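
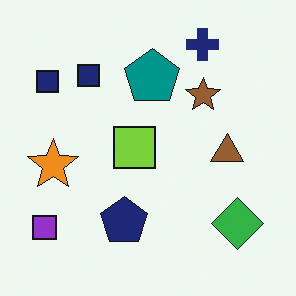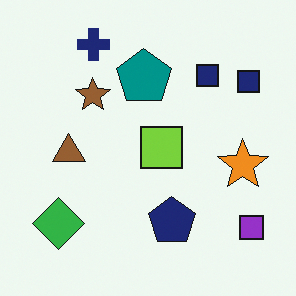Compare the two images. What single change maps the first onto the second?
The image was flipped horizontally (left ↔ right).

The purple square is in the bottom-left of the first image and the bottom-right of the second — shapes on opposite sides of the vertical midline have swapped in a mirror flip.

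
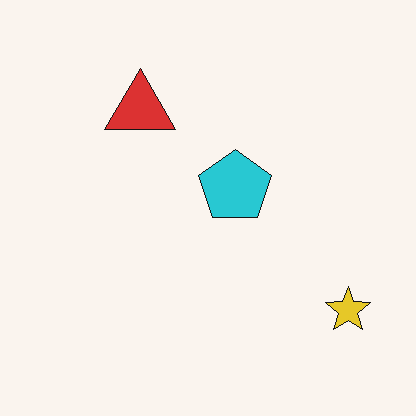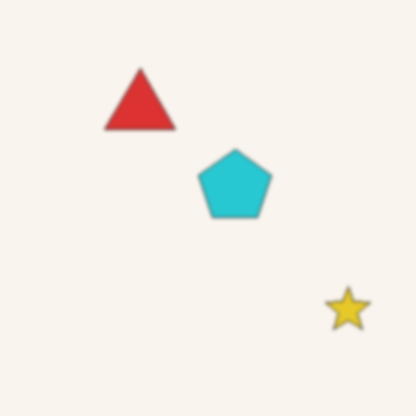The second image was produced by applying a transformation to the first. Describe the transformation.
Lightly blurred.

Shape edges and outlines are uniformly softened across the whole image.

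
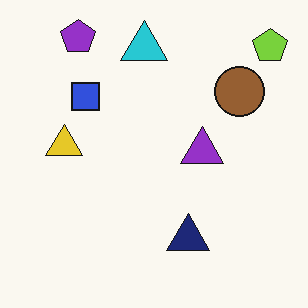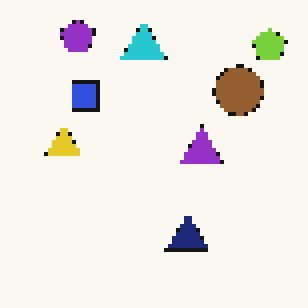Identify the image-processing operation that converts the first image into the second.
The image was lightly pixelated (a mild mosaic effect).

Shapes are reduced to large square blocks; fine edges and outlines are lost — a downscale-then-upscale (mosaic) effect.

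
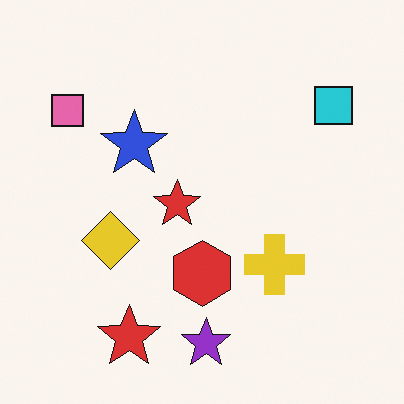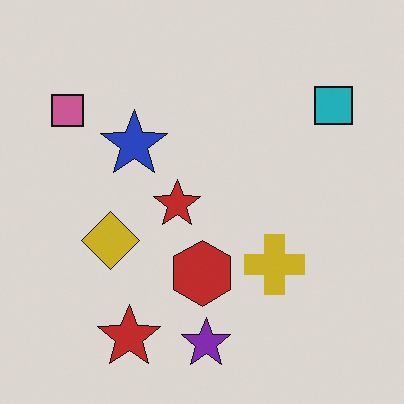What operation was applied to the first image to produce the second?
The transformation is: darkened a little.

Every pixel — background and shapes alike — is uniformly darkened.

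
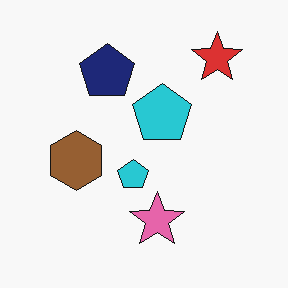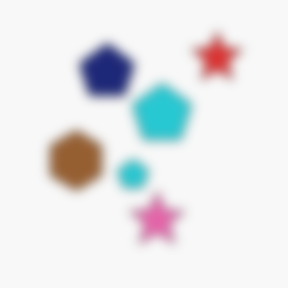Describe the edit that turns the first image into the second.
It was heavily blurred.

Shape edges and outlines are uniformly softened across the whole image.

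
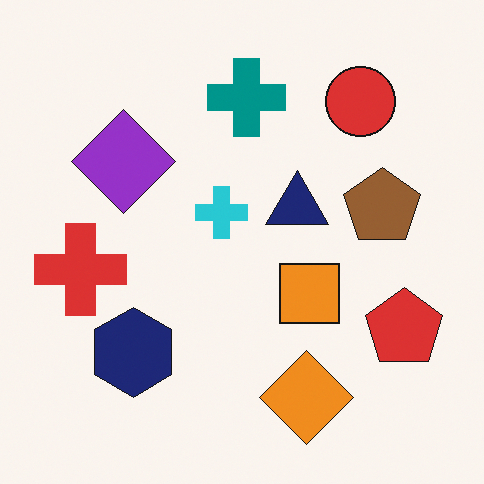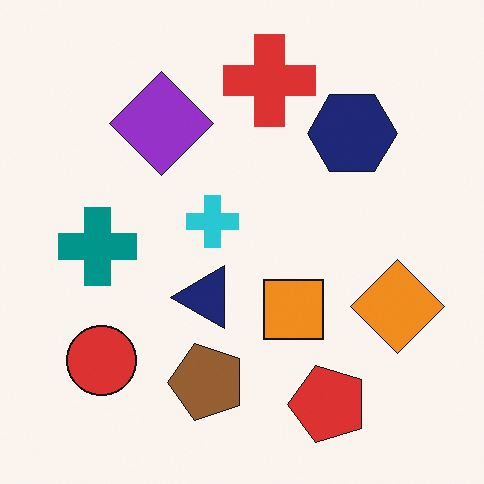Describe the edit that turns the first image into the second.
The image was transposed (reflected across the top-left ↔ bottom-right diagonal).

Shapes have swapped their row and column positions — what was in the top-right is now in the bottom-left — a diagonal reflection.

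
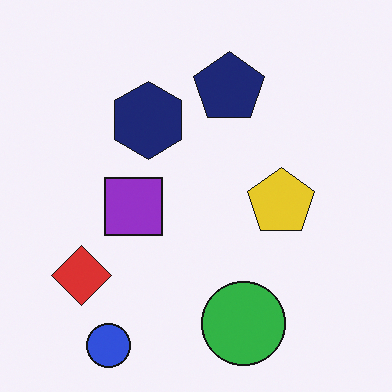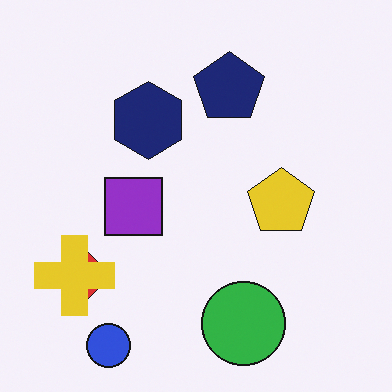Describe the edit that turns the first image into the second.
The transformation is: overlaid with an additional yellow cross.

A yellow cross appears in the second image that is absent from the first.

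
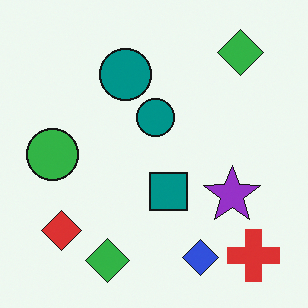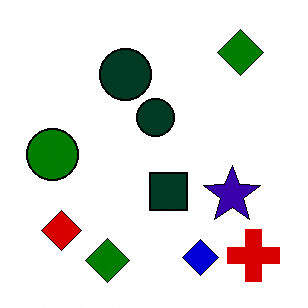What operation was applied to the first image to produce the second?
The image was given much higher contrast.

Tones are pushed away from mid-grey across the whole image — a global contrast change.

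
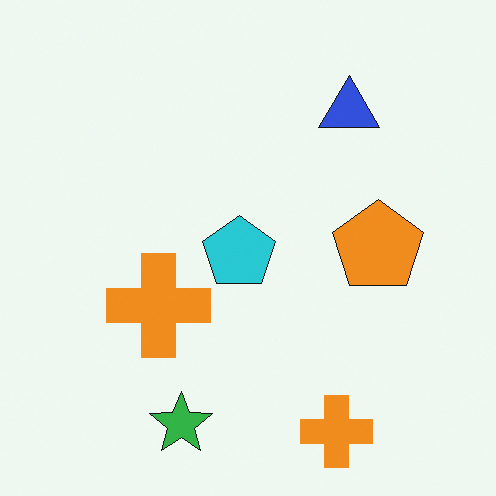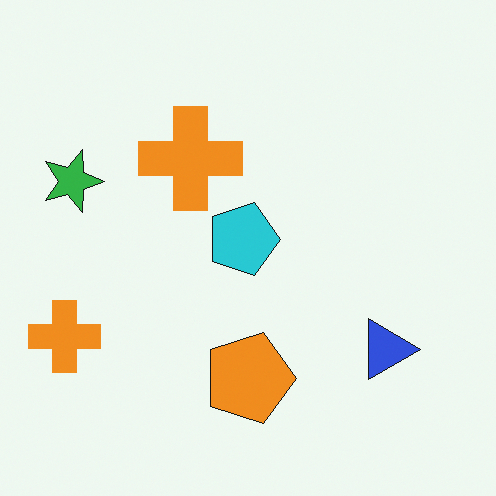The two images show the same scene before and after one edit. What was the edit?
It was rotated 90° clockwise.

The green star sits in the bottom of the first image and the left of the second — consistent with a whole-image 90° clockwise rotation.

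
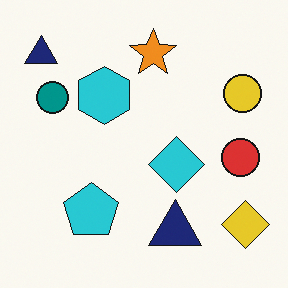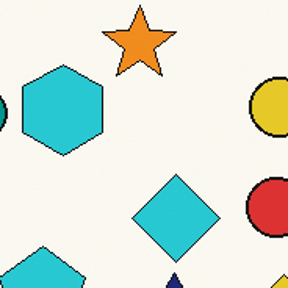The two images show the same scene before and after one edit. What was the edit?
This is the original image cropped to a modestly smaller region and rescaled.

The visible shapes are larger and the field of view is narrower; shapes near the original edges may be partly or wholly outside the frame — a crop-and-rescale.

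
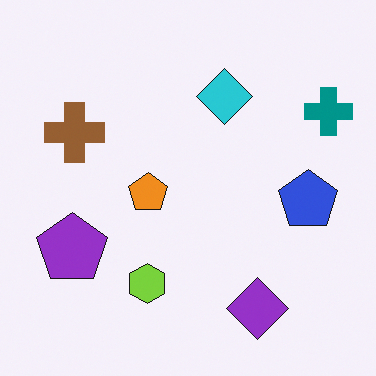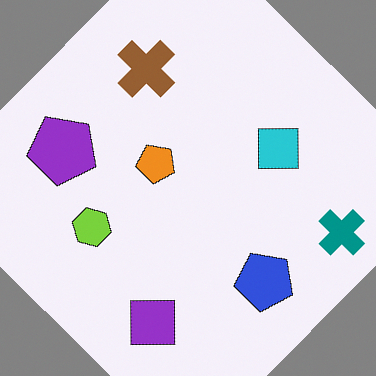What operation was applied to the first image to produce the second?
Rotated clockwise by a large amount — several tens of degrees.

Every shape is tilted by the same angle and the image corners show triangular fill wedges — a whole-image rotation by a non-right angle.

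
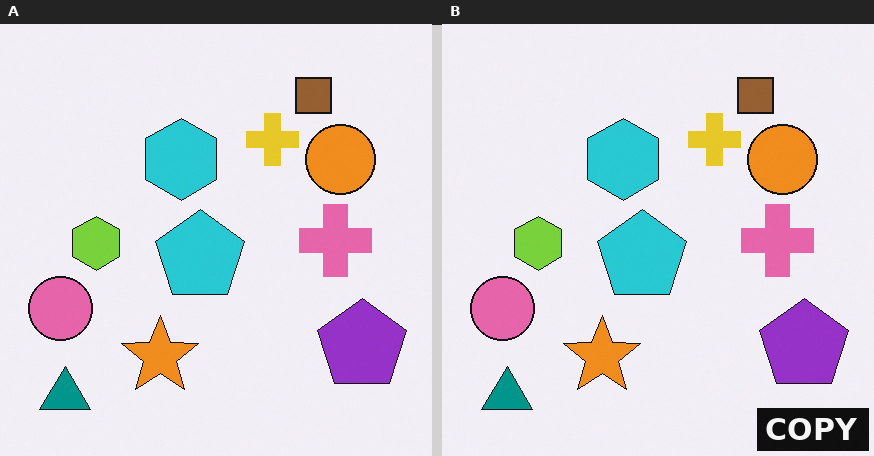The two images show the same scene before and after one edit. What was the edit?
The transformation is: watermarked with the text "COPY" in the lower-right corner.

A dark label reading "COPY" appears in the lower-right corner.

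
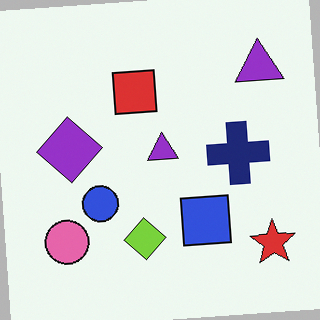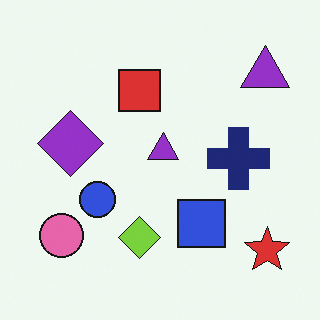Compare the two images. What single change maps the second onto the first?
The transformation is: rotated counter-clockwise by a slight angle.

Every shape is tilted by the same angle and the image corners show triangular fill wedges — a whole-image rotation by a non-right angle.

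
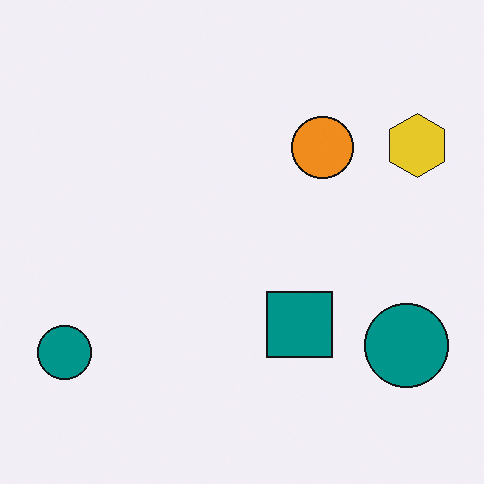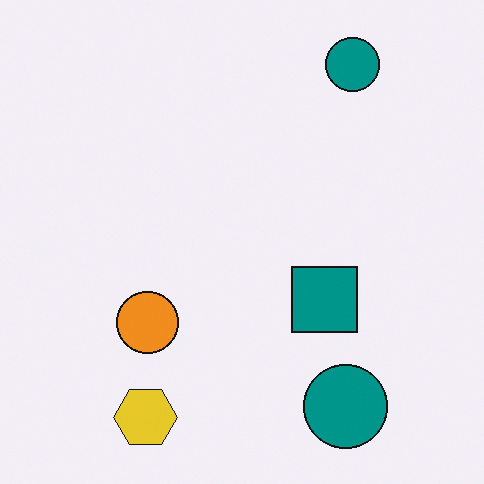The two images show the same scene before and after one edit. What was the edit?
The second image is the first transposed (reflected across the top-left ↔ bottom-right diagonal).

Shapes have swapped their row and column positions — what was in the top-right is now in the bottom-left — a diagonal reflection.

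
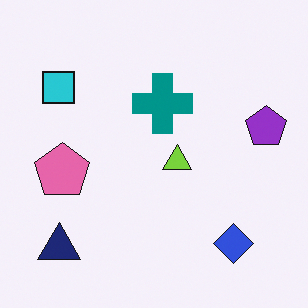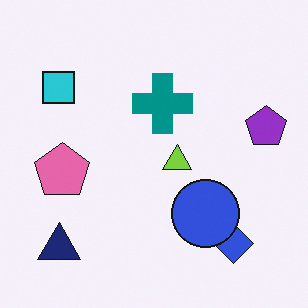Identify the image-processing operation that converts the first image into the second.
This is the original image overlaid with an additional blue circle.

A blue circle appears in the second image that is absent from the first.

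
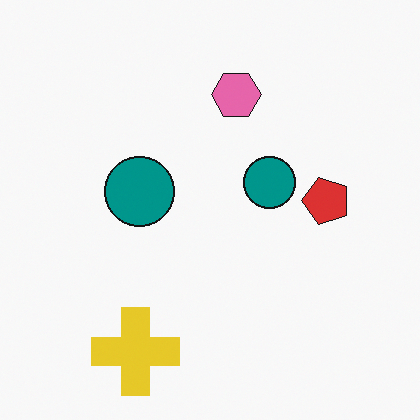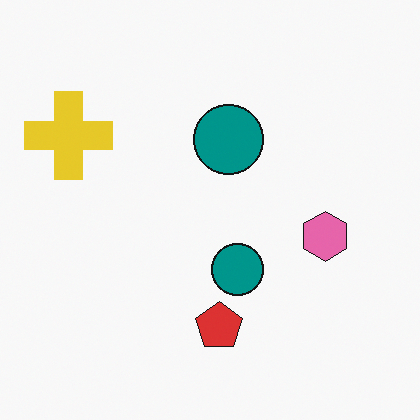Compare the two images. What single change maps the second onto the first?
The transformation is: rotated 90° counter-clockwise.

The yellow cross sits in the top-left of the second image and the bottom-left of the first — consistent with a whole-image 90° counter-clockwise rotation.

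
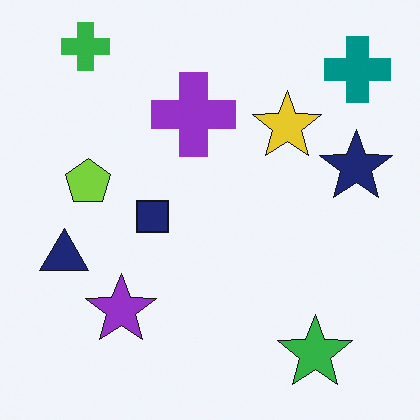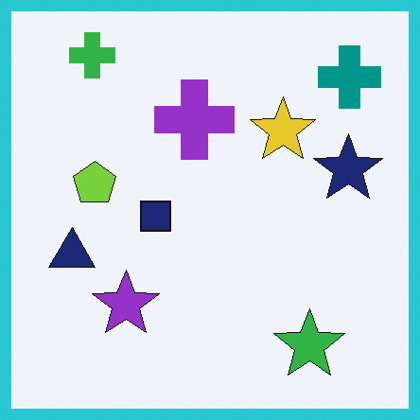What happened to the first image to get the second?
The transformation is: framed with a cyan border.

A solid cyan frame runs around the edge of the second image, with the content slightly shrunk inside it.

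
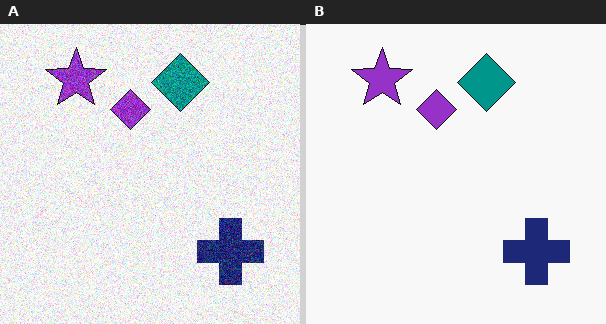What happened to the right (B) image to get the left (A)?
The left (A) image is the right (B) degraded with a thick layer of grain.

Random speckle covers the whole image, including the flat background.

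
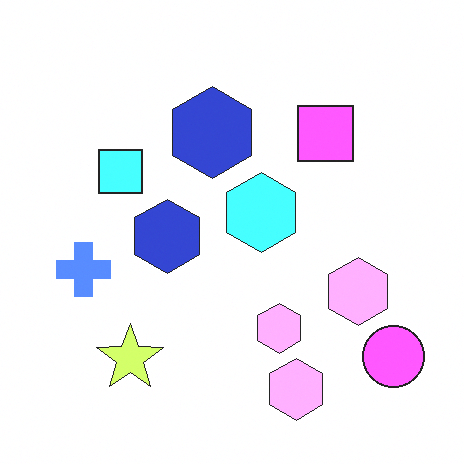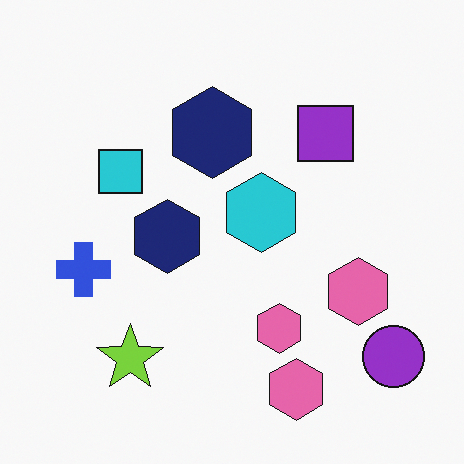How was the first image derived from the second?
It was substantially brightened.

Every pixel — background and shapes alike — is uniformly brightened.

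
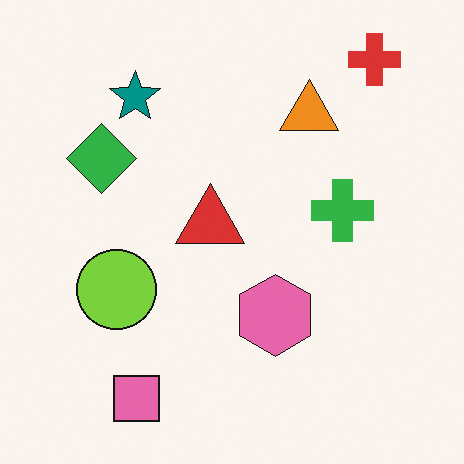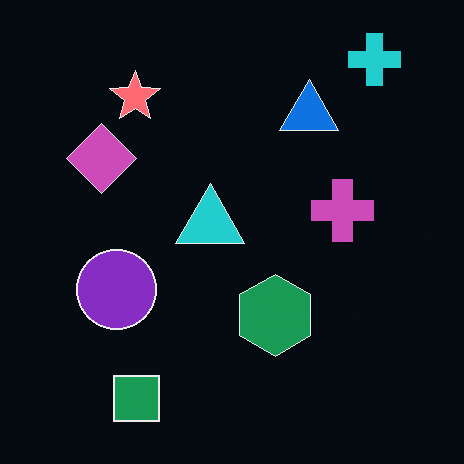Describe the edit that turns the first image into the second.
The second image is the first color-inverted (negative).

The light background has become dark and every shape's color is its complement — a photographic negative.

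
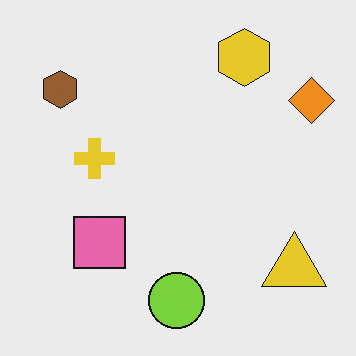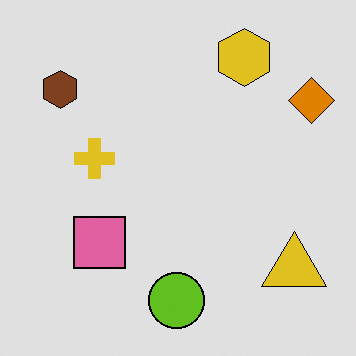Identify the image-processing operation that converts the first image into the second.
Moderately posterized.

Each flat color has snapped to a coarser quantized level — most visibly, the near-white background has dropped to a flat grey.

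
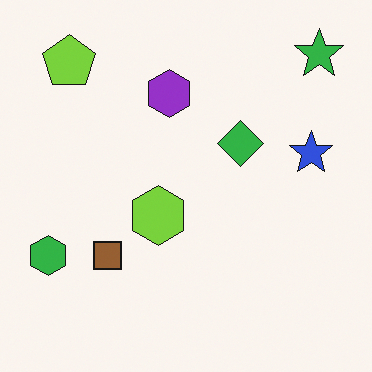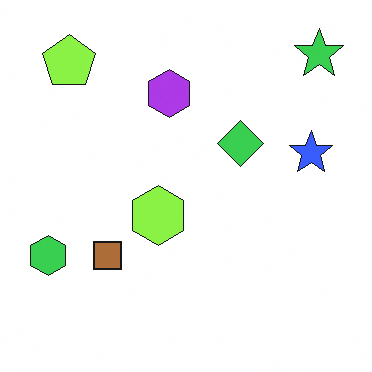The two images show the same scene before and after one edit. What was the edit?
It was slightly brightened.

Every pixel — background and shapes alike — is uniformly brightened.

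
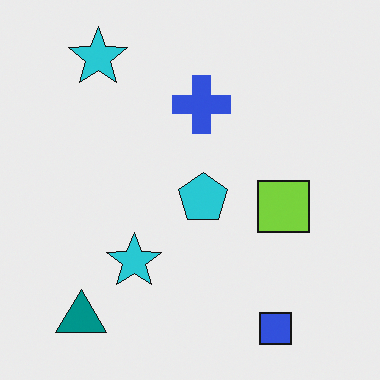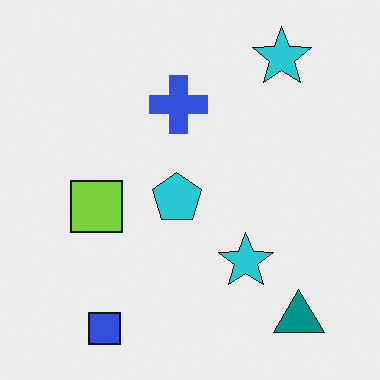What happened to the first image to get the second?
This is the original image flipped horizontally (left ↔ right).

The teal triangle is in the bottom-left of the first image and the bottom-right of the second — shapes on opposite sides of the vertical midline have swapped in a mirror flip.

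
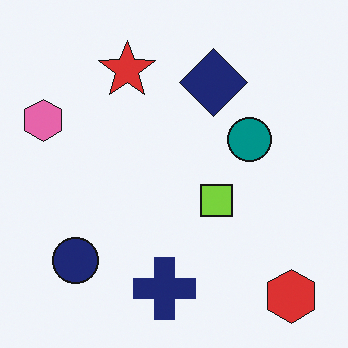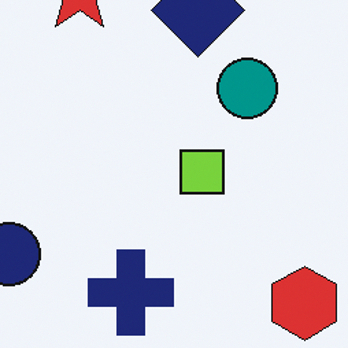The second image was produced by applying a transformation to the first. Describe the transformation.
This is the original image cropped to a modestly smaller region and rescaled.

The visible shapes are larger and the field of view is narrower; shapes near the original edges may be partly or wholly outside the frame — a crop-and-rescale.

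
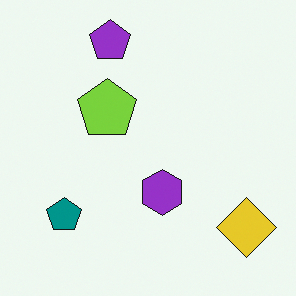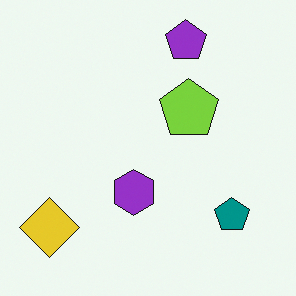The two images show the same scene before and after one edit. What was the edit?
The image was flipped horizontally (left ↔ right).

The yellow diamond is in the bottom-right of the first image and the bottom-left of the second — shapes on opposite sides of the vertical midline have swapped in a mirror flip.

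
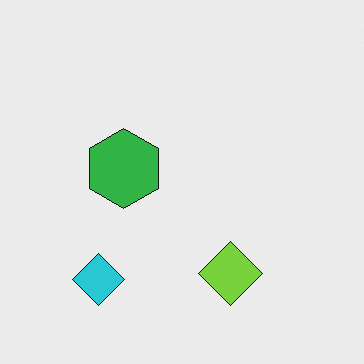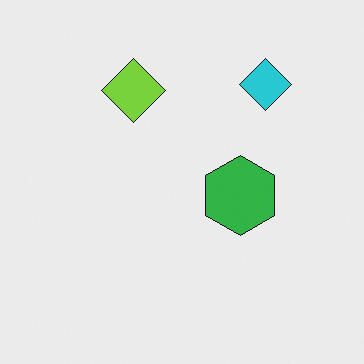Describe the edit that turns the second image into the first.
This is the original image rotated 180°.

The cyan diamond sits in the top-right of the second image and the bottom-left of the first — consistent with a whole-image 180° rotation.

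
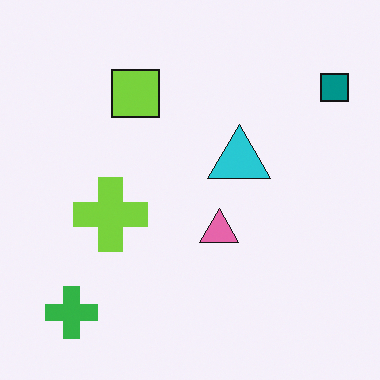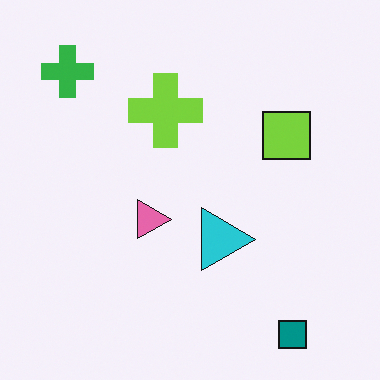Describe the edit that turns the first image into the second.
This is the original image rotated 90° clockwise.

The teal square sits in the top-right of the first image and the bottom-right of the second — consistent with a whole-image 90° clockwise rotation.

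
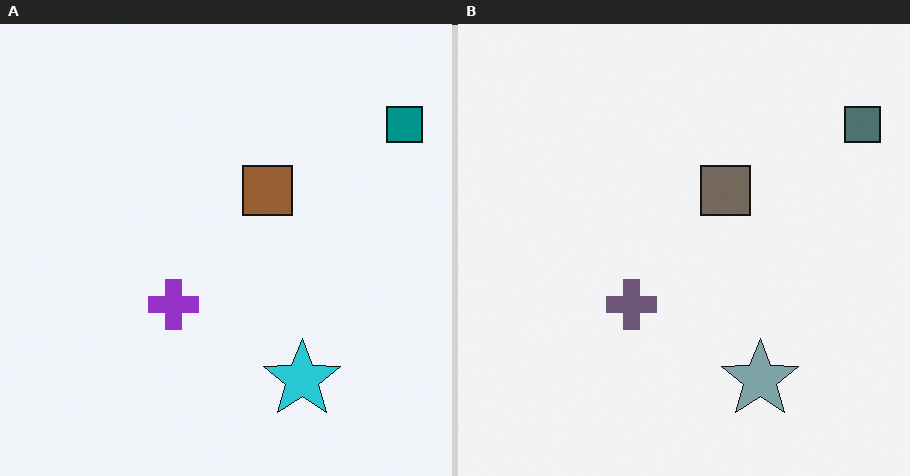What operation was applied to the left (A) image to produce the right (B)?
The right (B) image is the left (A) heavily desaturated.

All colors are more muted and greyish — a global saturation change.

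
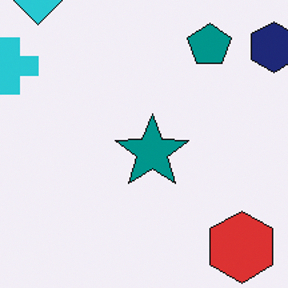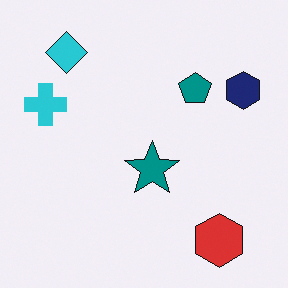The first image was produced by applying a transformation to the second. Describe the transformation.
This is the original image cropped to a modestly smaller region and rescaled.

The visible shapes are larger and the field of view is narrower; shapes near the original edges may be partly or wholly outside the frame — a crop-and-rescale.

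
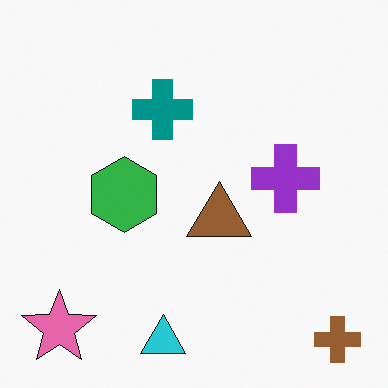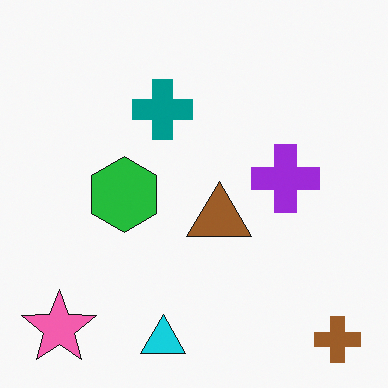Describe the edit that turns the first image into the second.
The second image is the first slightly oversaturated.

All colors are more vivid — a global saturation change.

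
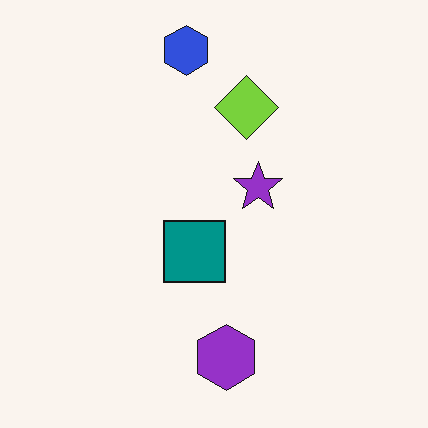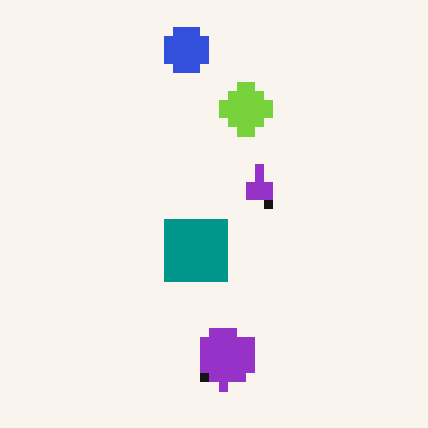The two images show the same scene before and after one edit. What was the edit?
This is the original image coarsely pixelated.

Shapes are reduced to large square blocks; fine edges and outlines are lost — a downscale-then-upscale (mosaic) effect.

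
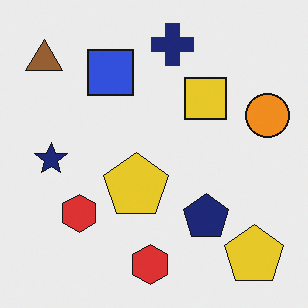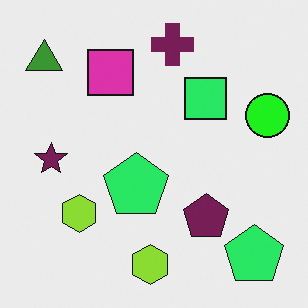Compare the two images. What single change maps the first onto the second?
The second image is the first hue-shifted through roughly a third of the color wheel.

Every shape's color has rotated by the same amount around the hue wheel — a uniform hue shift.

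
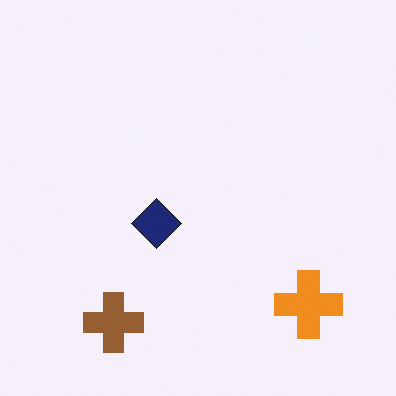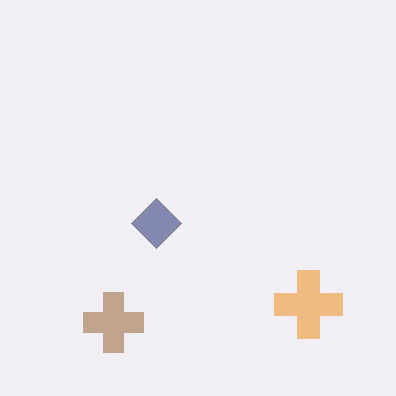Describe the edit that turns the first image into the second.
Given much lower contrast.

Tones are pushed toward mid-grey across the whole image — a global contrast change.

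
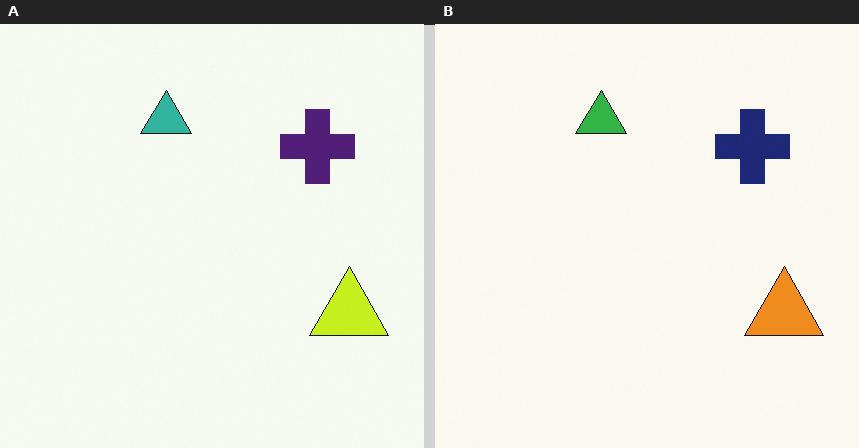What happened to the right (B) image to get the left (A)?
The left (A) image is the right (B) hue-shifted slightly.

Every shape's color has rotated by the same amount around the hue wheel — a uniform hue shift.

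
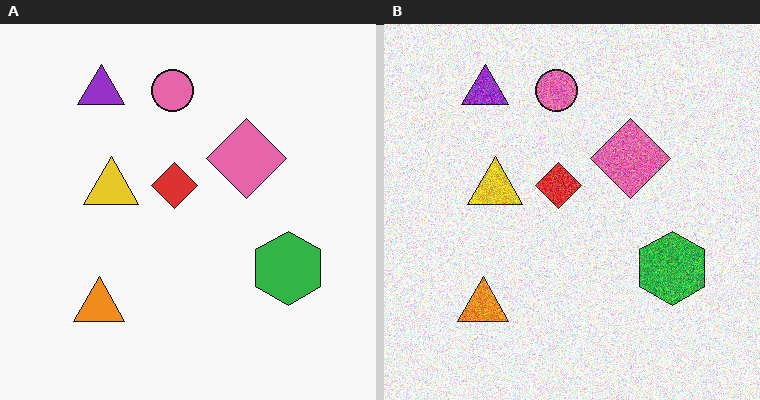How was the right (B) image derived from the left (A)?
It was degraded with heavy additive noise.

Random speckle covers the whole image, including the flat background.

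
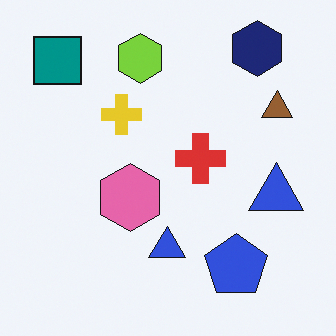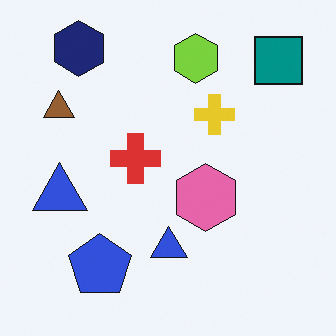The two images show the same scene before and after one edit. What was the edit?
The transformation is: flipped horizontally (left ↔ right).

The teal square is in the top-left of the first image and the top-right of the second — shapes on opposite sides of the vertical midline have swapped in a mirror flip.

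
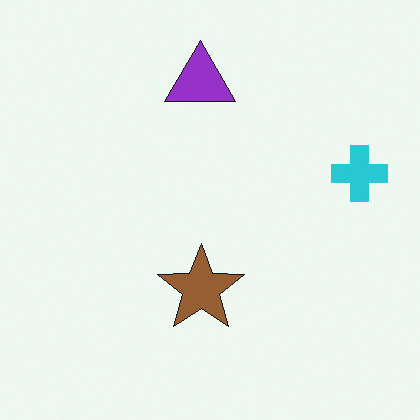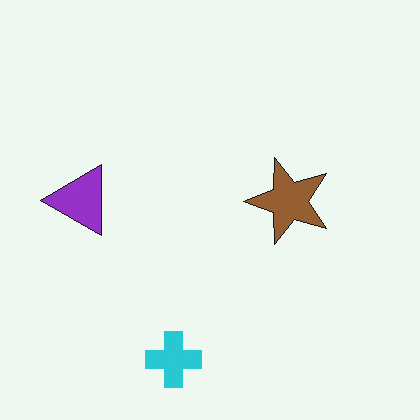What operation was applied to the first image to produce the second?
The image was transposed (reflected across the top-left ↔ bottom-right diagonal).

Shapes have swapped their row and column positions — what was in the top-right is now in the bottom-left — a diagonal reflection.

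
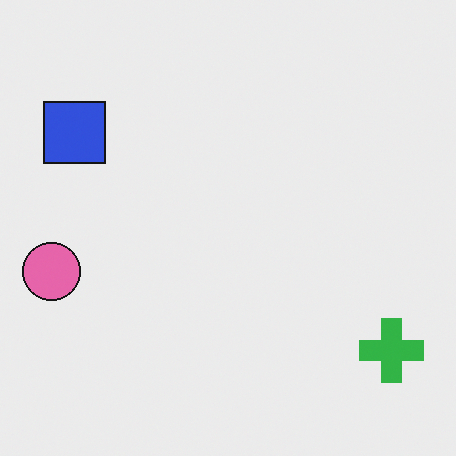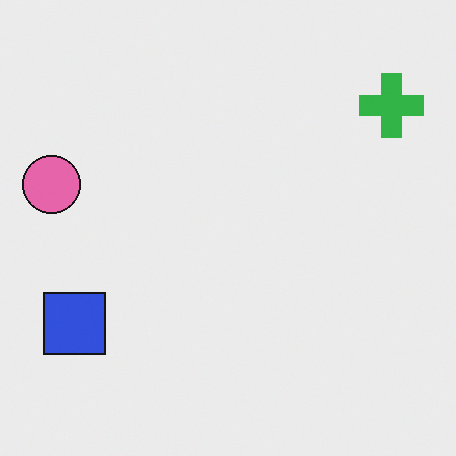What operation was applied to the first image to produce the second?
It was flipped vertically (top ↔ bottom).

The green cross is in the bottom-right of the first image and the top-right of the second — shapes on opposite sides of the horizontal midline have swapped in a mirror flip.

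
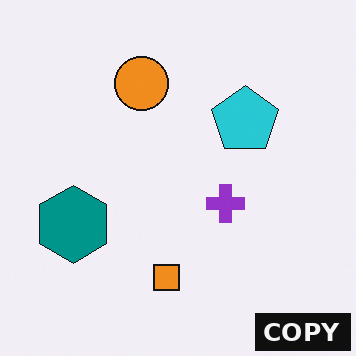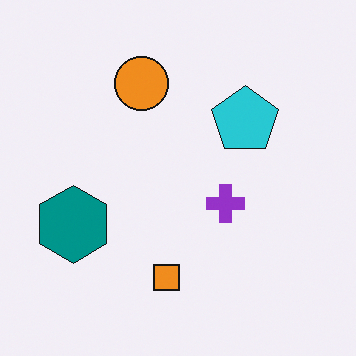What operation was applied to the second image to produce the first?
The transformation is: watermarked with the text "COPY" in the lower-right corner.

A dark label reading "COPY" appears in the lower-right corner.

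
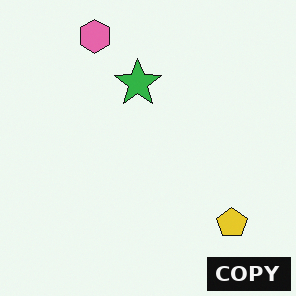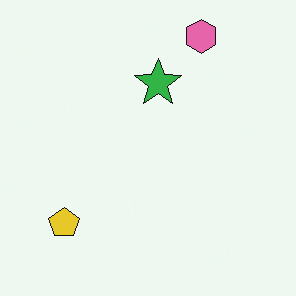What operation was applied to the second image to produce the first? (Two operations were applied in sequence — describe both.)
The first image is the second flipped horizontally (left ↔ right), then watermarked with the text "COPY" in the lower-right corner.

The yellow pentagon is in the bottom-left of the second image and the bottom-right of the first — shapes on opposite sides of the vertical midline have swapped in a mirror flip. A dark label reading "COPY" appears in the lower-right corner.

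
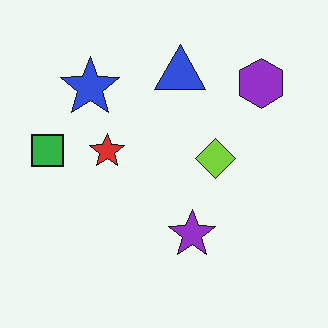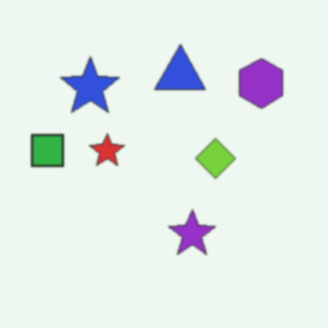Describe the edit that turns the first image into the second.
It was given a subtle gaussian blur.

Shape edges and outlines are uniformly softened across the whole image.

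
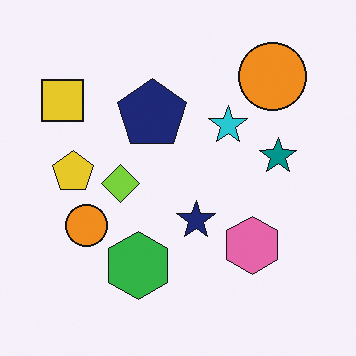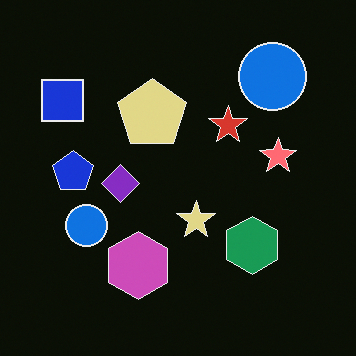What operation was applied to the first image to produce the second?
The transformation is: color-inverted (negative).

The light background has become dark and every shape's color is its complement — a photographic negative.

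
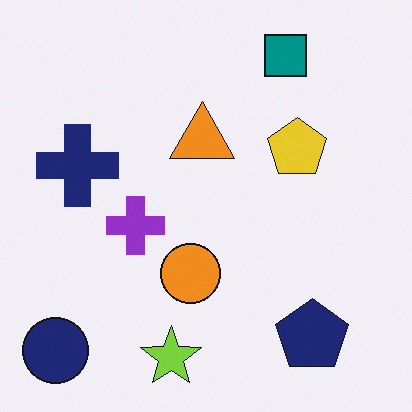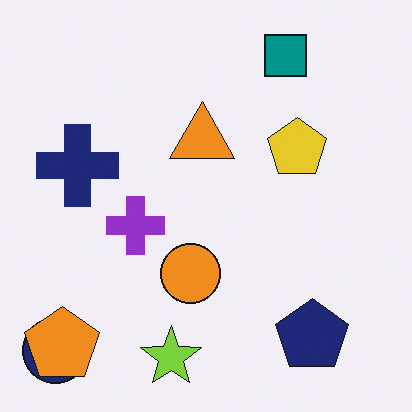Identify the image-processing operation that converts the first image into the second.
The second image is the first overlaid with an additional orange pentagon.

An orange pentagon appears in the second image that is absent from the first.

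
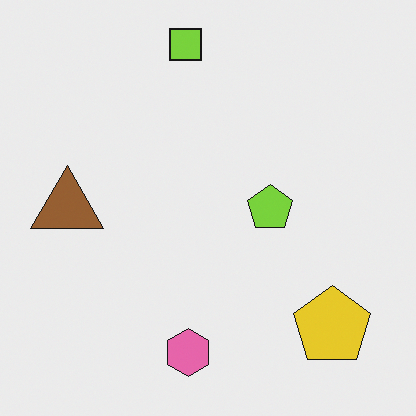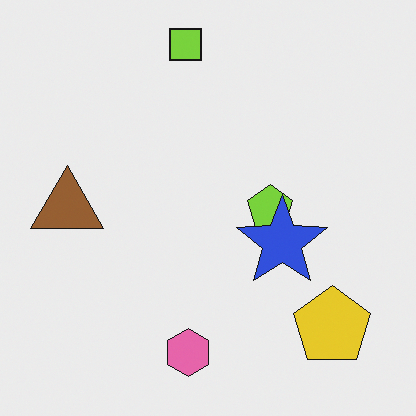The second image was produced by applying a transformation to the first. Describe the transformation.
It was overlaid with an additional blue star.

A blue star appears in the second image that is absent from the first.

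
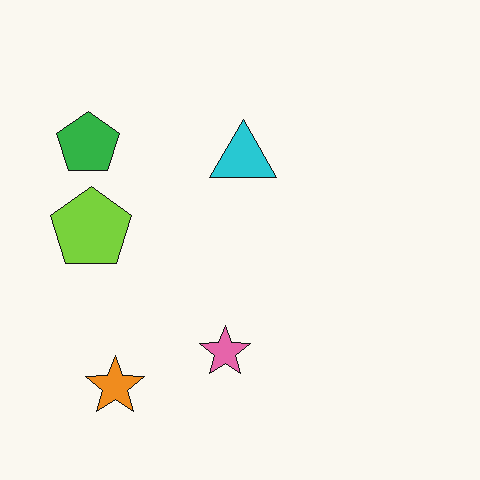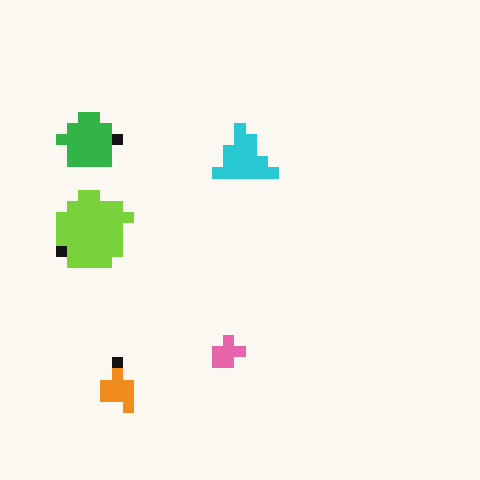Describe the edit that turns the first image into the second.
It was coarsely pixelated.

Shapes are reduced to large square blocks; fine edges and outlines are lost — a downscale-then-upscale (mosaic) effect.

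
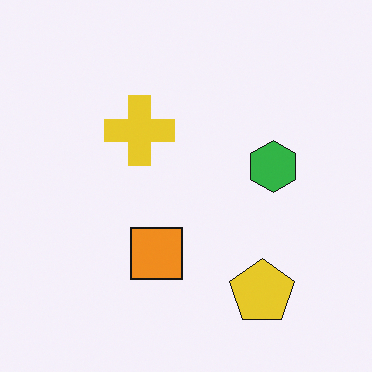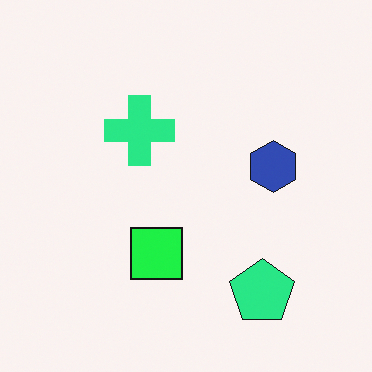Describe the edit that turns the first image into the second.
The transformation is: hue-shifted through roughly a third of the color wheel.

Every shape's color has rotated by the same amount around the hue wheel — a uniform hue shift.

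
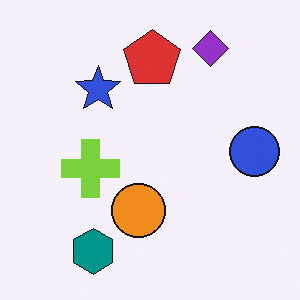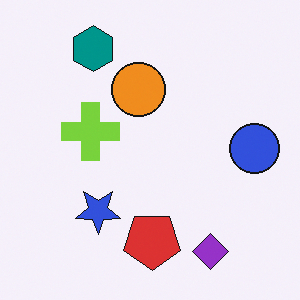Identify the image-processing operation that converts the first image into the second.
The transformation is: flipped vertically (top ↔ bottom).

The purple diamond is in the top-right of the first image and the bottom-right of the second — shapes on opposite sides of the horizontal midline have swapped in a mirror flip.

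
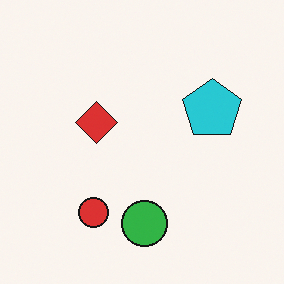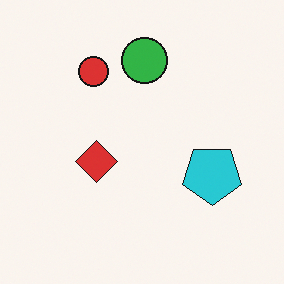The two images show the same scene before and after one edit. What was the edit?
This is the original image flipped vertically (top ↔ bottom).

The green circle is in the bottom of the first image and the top of the second — shapes on opposite sides of the horizontal midline have swapped in a mirror flip.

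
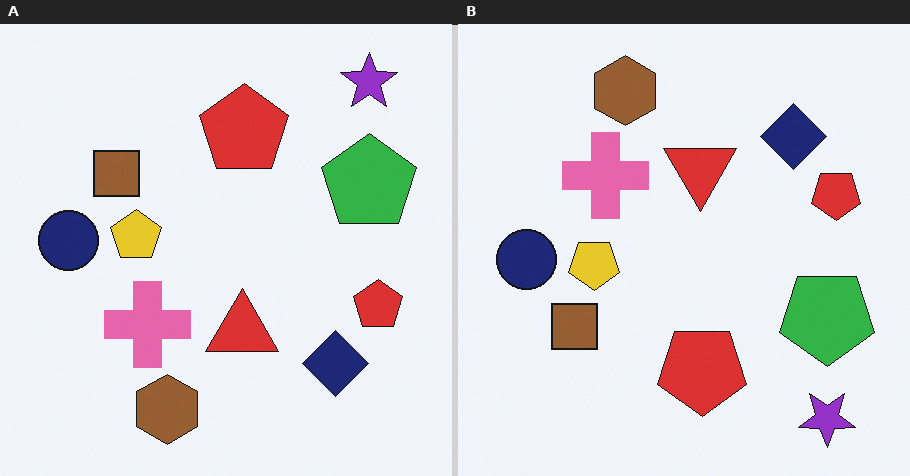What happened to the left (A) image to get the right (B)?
This is the original image flipped vertically (top ↔ bottom).

The purple star is in the top-right of the left (A) image and the bottom-right of the right (B) — shapes on opposite sides of the horizontal midline have swapped in a mirror flip.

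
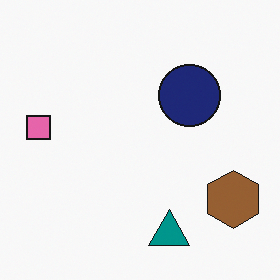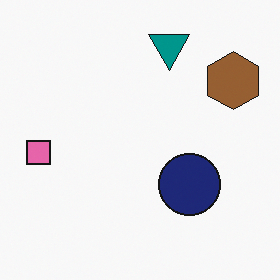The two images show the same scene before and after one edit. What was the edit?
The transformation is: flipped vertically (top ↔ bottom).

The teal triangle is in the bottom of the first image and the top of the second — shapes on opposite sides of the horizontal midline have swapped in a mirror flip.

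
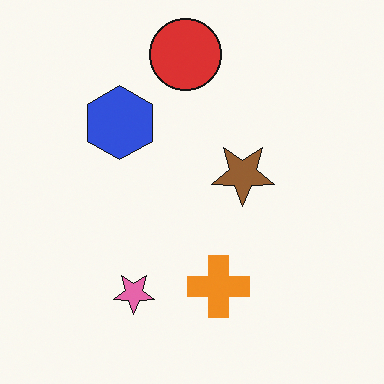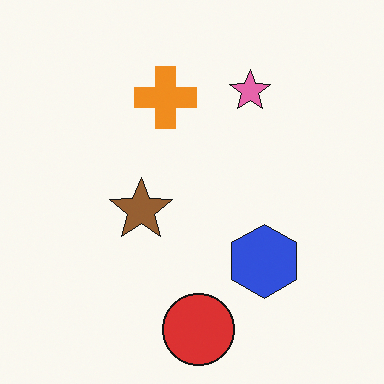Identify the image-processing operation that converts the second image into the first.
The image was rotated 180°.

The red circle sits in the bottom of the second image and the top of the first — consistent with a whole-image 180° rotation.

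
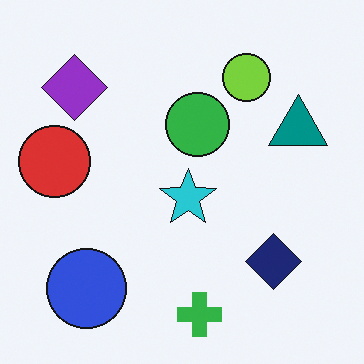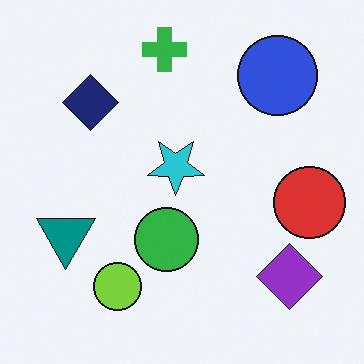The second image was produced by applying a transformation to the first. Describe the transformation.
The second image is the first rotated 180°.

The purple diamond sits in the top-left of the first image and the bottom-right of the second — consistent with a whole-image 180° rotation.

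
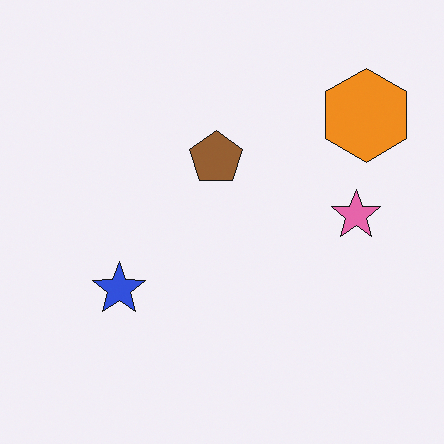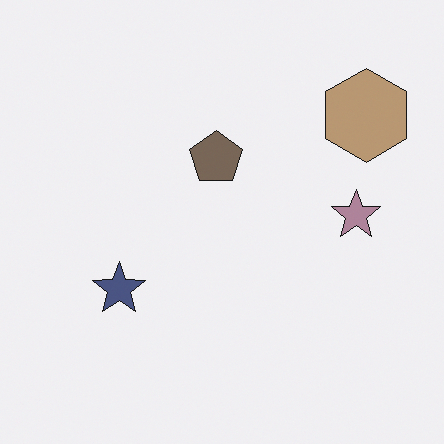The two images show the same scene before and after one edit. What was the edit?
This is the original image made much more muted (saturation change).

All colors are more muted and greyish — a global saturation change.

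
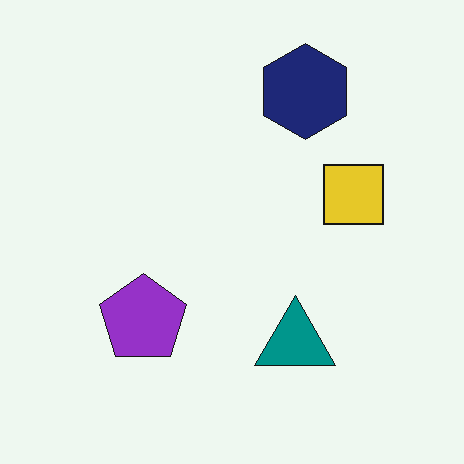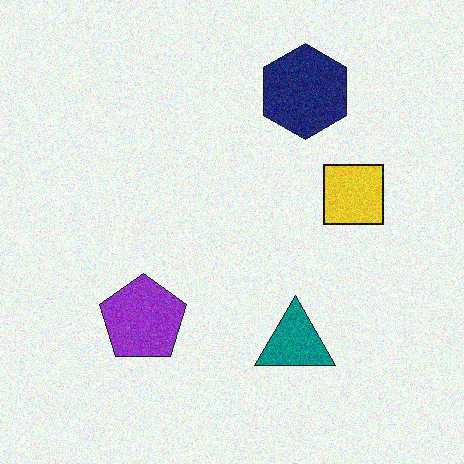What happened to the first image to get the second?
It was degraded with moderate additive noise.

Random speckle covers the whole image, including the flat background.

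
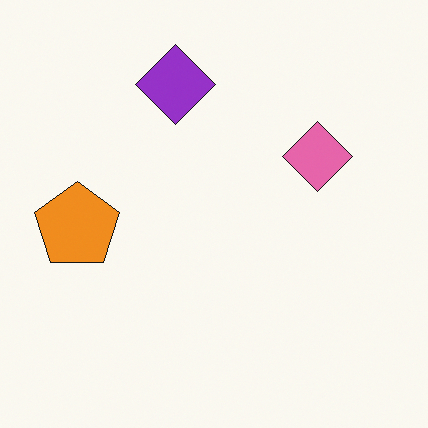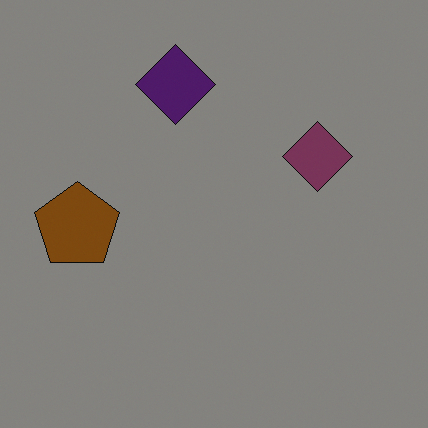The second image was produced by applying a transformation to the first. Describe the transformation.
The second image is the first darkened a lot.

Every pixel — background and shapes alike — is uniformly darkened.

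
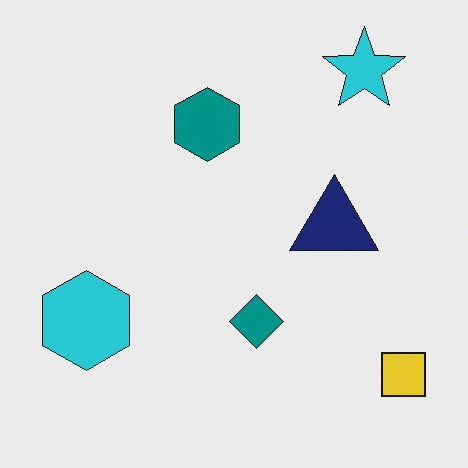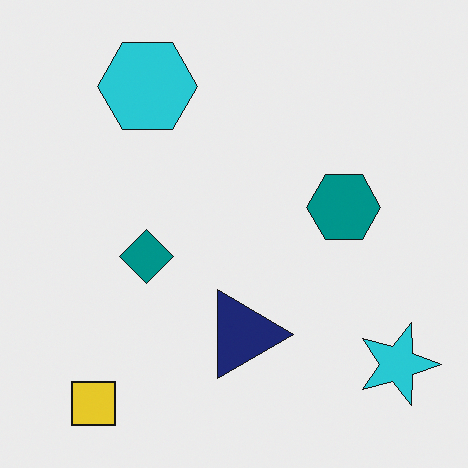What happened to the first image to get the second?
Rotated 90° clockwise.

The yellow square sits in the bottom-right of the first image and the bottom-left of the second — consistent with a whole-image 90° clockwise rotation.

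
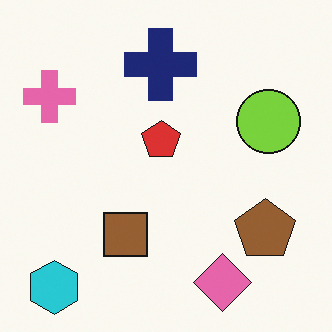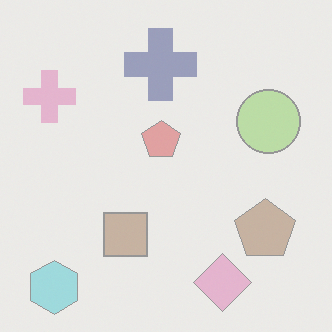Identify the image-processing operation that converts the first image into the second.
The image was given much lower contrast.

Tones are pushed toward mid-grey across the whole image — a global contrast change.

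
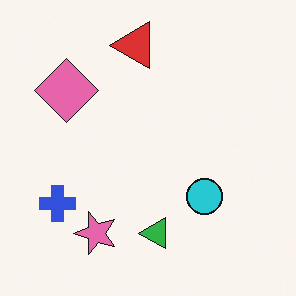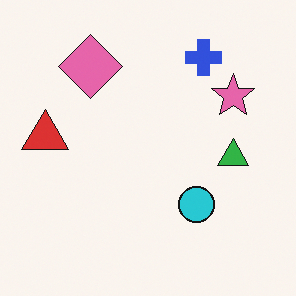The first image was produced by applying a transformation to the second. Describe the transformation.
It was transposed (reflected across the top-left ↔ bottom-right diagonal).

Shapes have swapped their row and column positions — what was in the top-right is now in the bottom-left — a diagonal reflection.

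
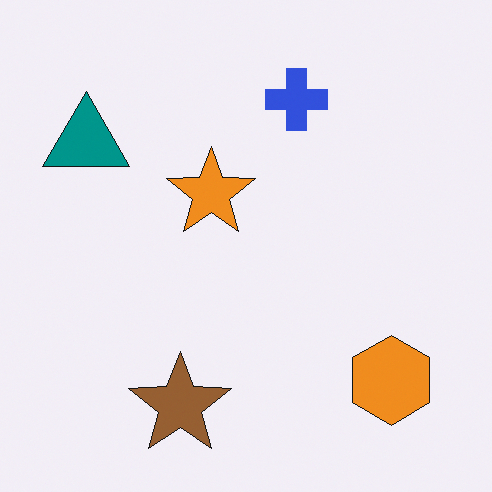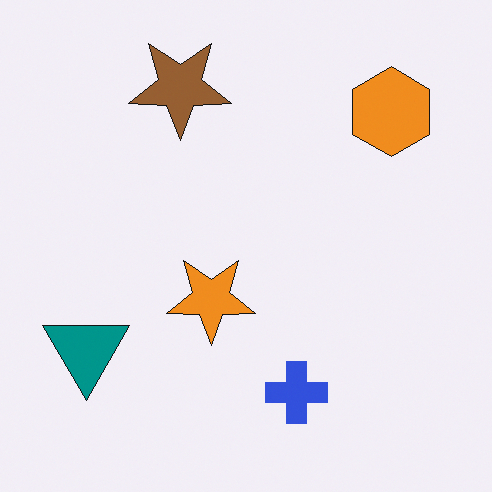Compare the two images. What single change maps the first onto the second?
This is the original image flipped vertically (top ↔ bottom).

The brown star is in the bottom of the first image and the top of the second — shapes on opposite sides of the horizontal midline have swapped in a mirror flip.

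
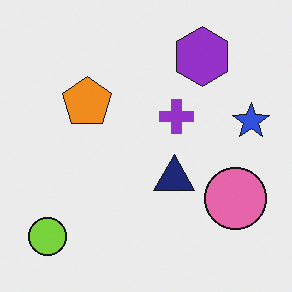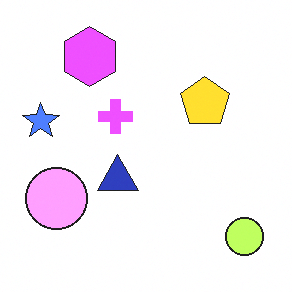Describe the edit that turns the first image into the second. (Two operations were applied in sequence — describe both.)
It was brightened a lot, then flipped horizontally (left ↔ right).

Every pixel — background and shapes alike — is uniformly brightened. The blue star is in the right of the first image and the left of the second — shapes on opposite sides of the vertical midline have swapped in a mirror flip.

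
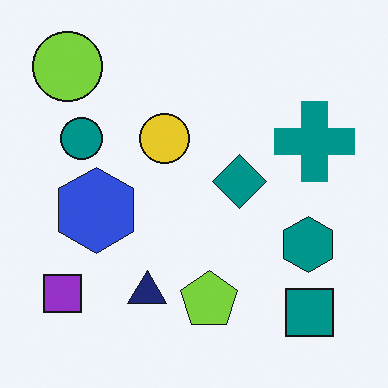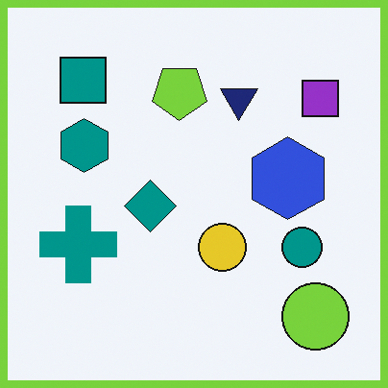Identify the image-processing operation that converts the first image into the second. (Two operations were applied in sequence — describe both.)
It was rotated 180°, then framed with a lime border.

The lime circle sits in the top-left of the first image and the bottom-right of the second — consistent with a whole-image 180° rotation. A solid lime frame runs around the edge of the second image, with the content slightly shrunk inside it.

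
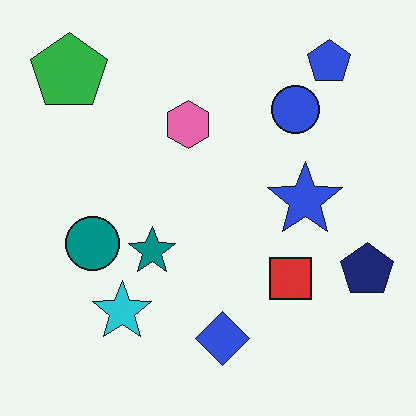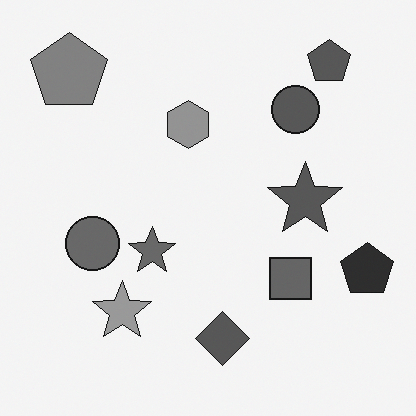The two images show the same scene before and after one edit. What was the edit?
The second image is the first converted to grayscale.

All color is removed — every shape is now a shade of grey.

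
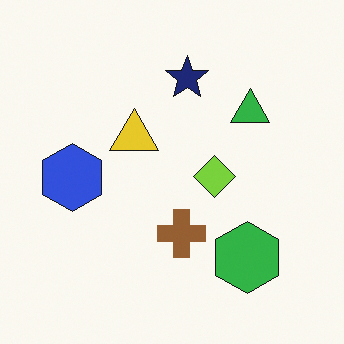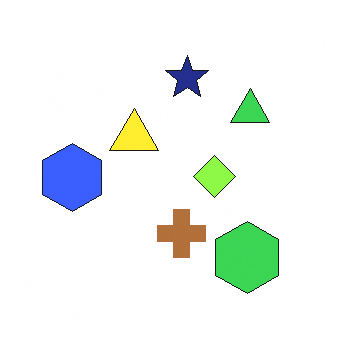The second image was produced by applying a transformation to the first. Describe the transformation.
The image was brightened a little.

Every pixel — background and shapes alike — is uniformly brightened.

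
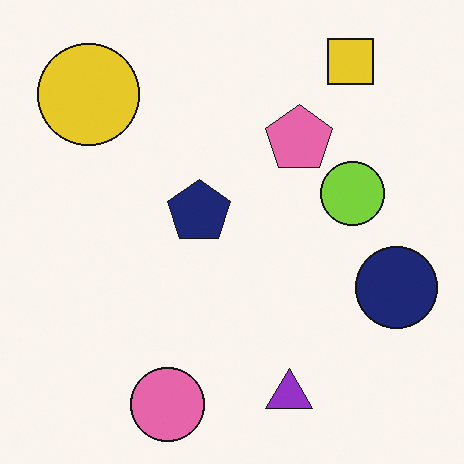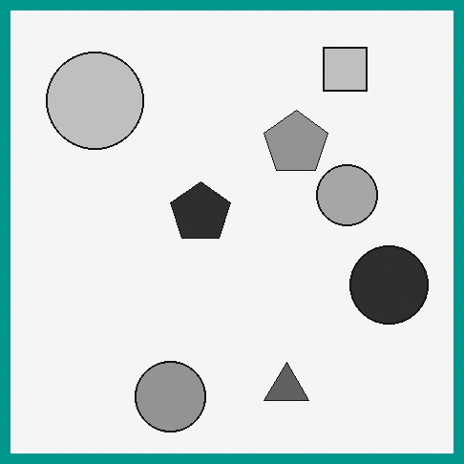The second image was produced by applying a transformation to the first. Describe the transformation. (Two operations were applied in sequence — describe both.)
It was converted to grayscale, then framed with a teal border.

All color is removed — every shape is now a shade of grey. A solid teal frame runs around the edge of the second image, with the content slightly shrunk inside it.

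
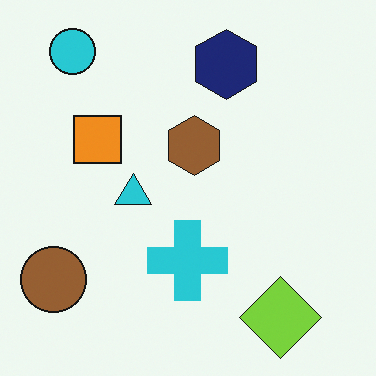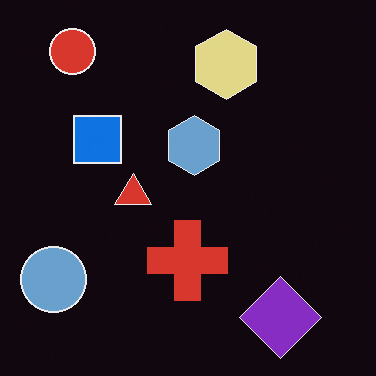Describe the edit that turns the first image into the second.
The second image is the first color-inverted (negative).

The light background has become dark and every shape's color is its complement — a photographic negative.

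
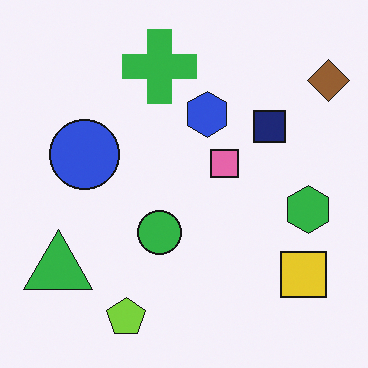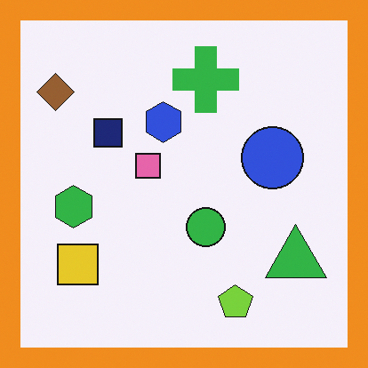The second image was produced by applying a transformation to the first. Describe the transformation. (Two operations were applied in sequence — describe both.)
The transformation is: flipped horizontally (left ↔ right), then framed with a orange border.

The brown diamond is in the top-right of the first image and the top-left of the second — shapes on opposite sides of the vertical midline have swapped in a mirror flip. A solid orange frame runs around the edge of the second image, with the content slightly shrunk inside it.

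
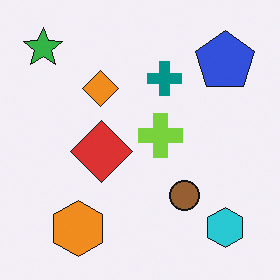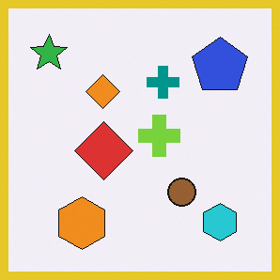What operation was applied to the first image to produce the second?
Framed with a yellow border.

A solid yellow frame runs around the edge of the second image, with the content slightly shrunk inside it.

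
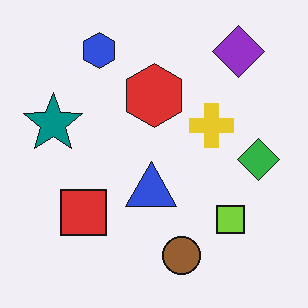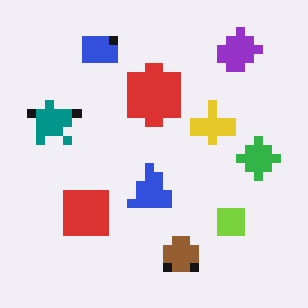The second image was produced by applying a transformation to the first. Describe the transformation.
Coarsely pixelated.

Shapes are reduced to large square blocks; fine edges and outlines are lost — a downscale-then-upscale (mosaic) effect.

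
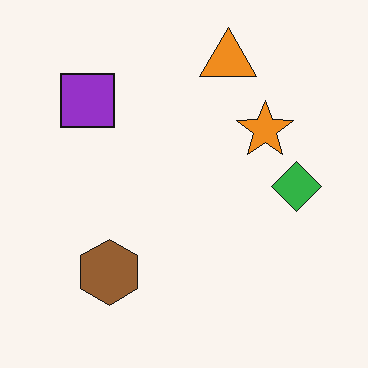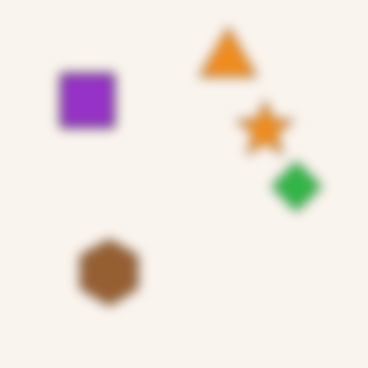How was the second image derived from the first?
The image was heavily blurred.

Shape edges and outlines are uniformly softened across the whole image.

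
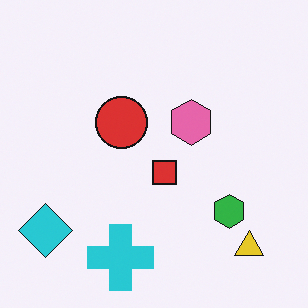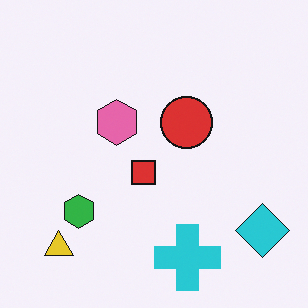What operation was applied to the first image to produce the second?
It was flipped horizontally (left ↔ right).

The cyan diamond is in the bottom-left of the first image and the bottom-right of the second — shapes on opposite sides of the vertical midline have swapped in a mirror flip.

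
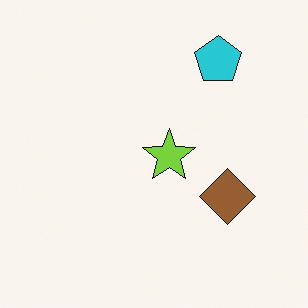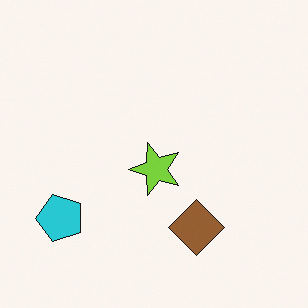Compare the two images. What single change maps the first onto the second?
The image was transposed (reflected across the top-left ↔ bottom-right diagonal).

Shapes have swapped their row and column positions — what was in the top-right is now in the bottom-left — a diagonal reflection.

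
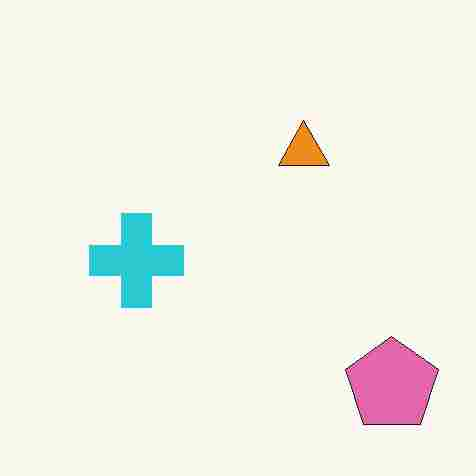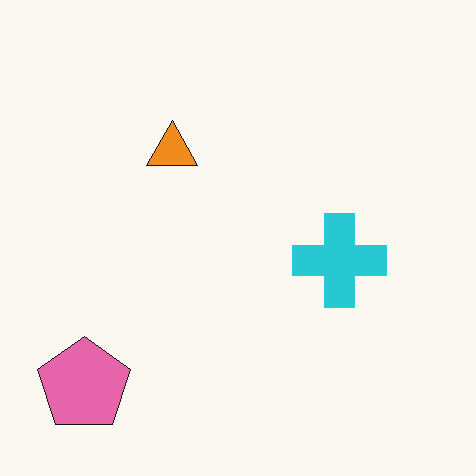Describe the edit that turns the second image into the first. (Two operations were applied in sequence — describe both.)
This is the original image flipped horizontally (left ↔ right), then degraded with heavy JPEG compression.

The pink pentagon is in the bottom-left of the second image and the bottom-right of the first — shapes on opposite sides of the vertical midline have swapped in a mirror flip. Blocky 8×8 compression artifacts appear around shape edges and the flat background shows ringing — characteristic JPEG degradation.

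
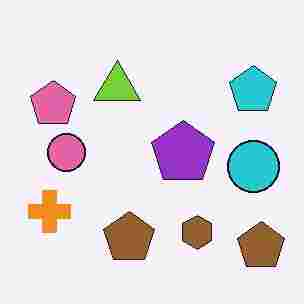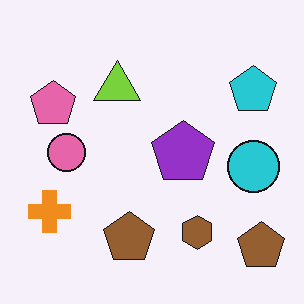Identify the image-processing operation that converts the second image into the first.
Heavily JPEG-compressed with obvious blocking artifacts.

Blocky 8×8 compression artifacts appear around shape edges and the flat background shows ringing — characteristic JPEG degradation.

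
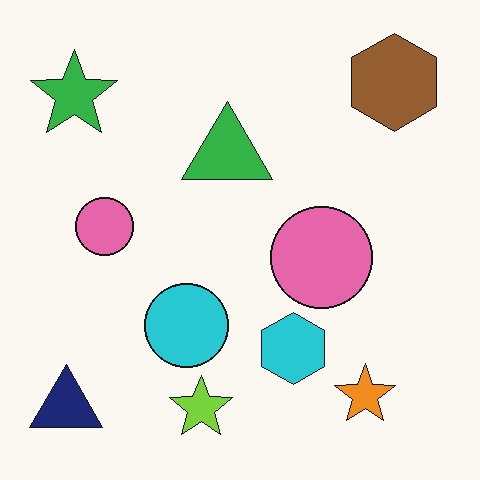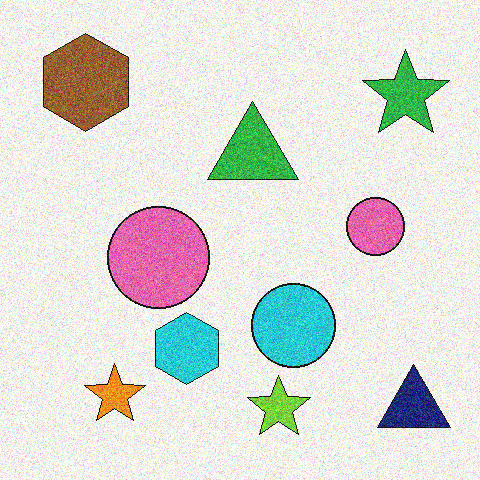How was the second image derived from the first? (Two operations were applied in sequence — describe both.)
The second image is the first flipped horizontally (left ↔ right), then degraded with visible gaussian noise.

The navy triangle is in the bottom-left of the first image and the bottom-right of the second — shapes on opposite sides of the vertical midline have swapped in a mirror flip. Random speckle covers the whole image, including the flat background.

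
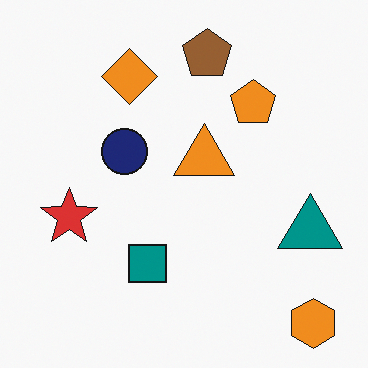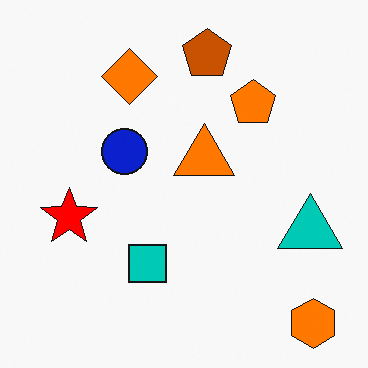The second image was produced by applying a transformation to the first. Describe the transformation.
The image was made much more vivid (saturation change).

All colors are more vivid — a global saturation change.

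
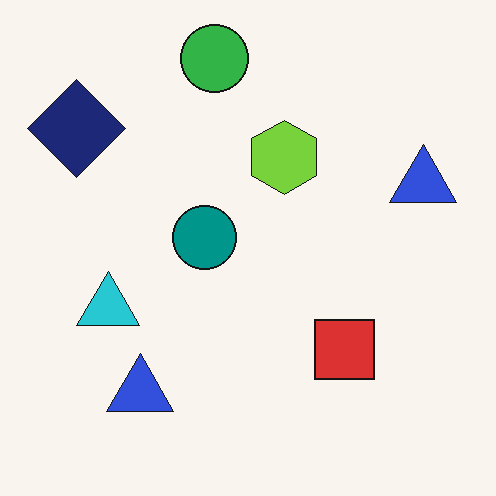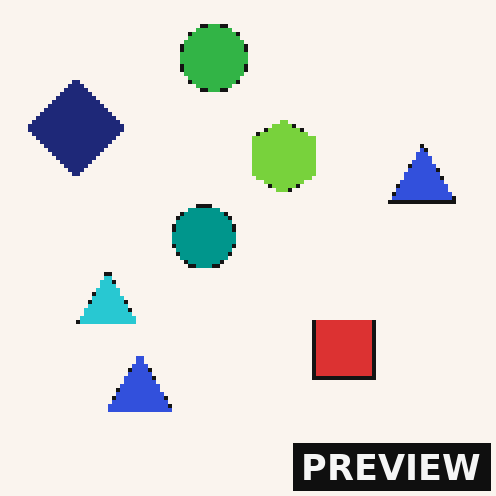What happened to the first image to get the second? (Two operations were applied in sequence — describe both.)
The image was lightly pixelated (a mild mosaic effect), then watermarked with the text "PREVIEW" in the lower-right corner.

Shapes are reduced to large square blocks; fine edges and outlines are lost — a downscale-then-upscale (mosaic) effect. A dark label reading "PREVIEW" appears in the lower-right corner.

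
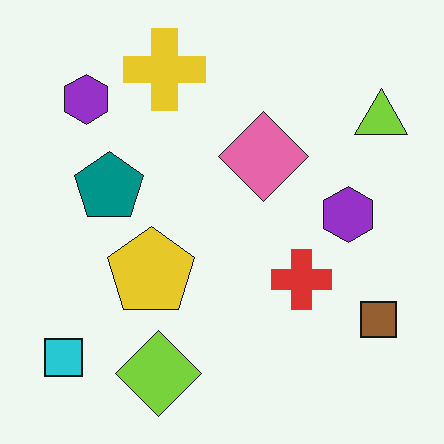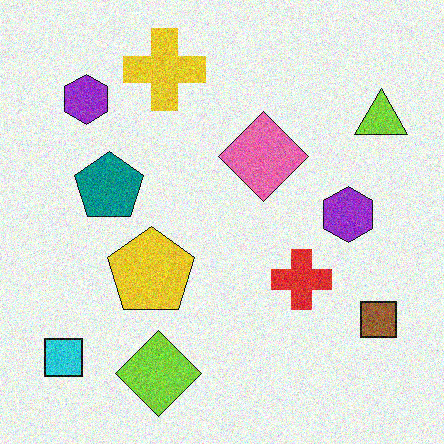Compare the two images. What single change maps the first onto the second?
The transformation is: degraded with moderate additive noise.

Random speckle covers the whole image, including the flat background.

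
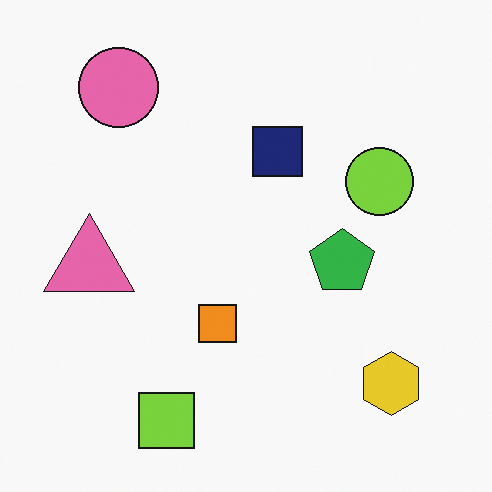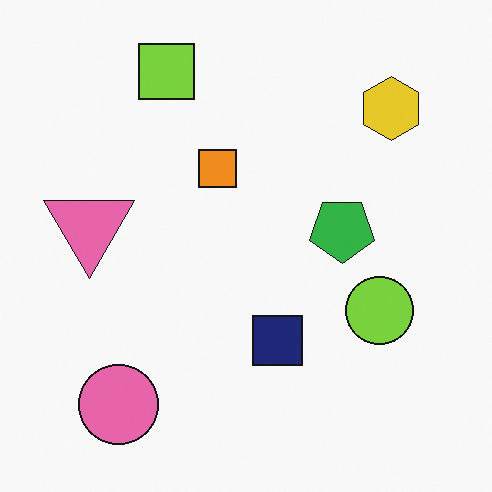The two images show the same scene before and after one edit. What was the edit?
Flipped vertically (top ↔ bottom).

The lime square is in the bottom of the first image and the top of the second — shapes on opposite sides of the horizontal midline have swapped in a mirror flip.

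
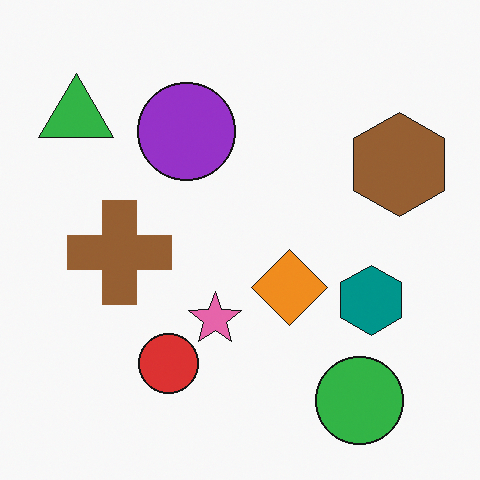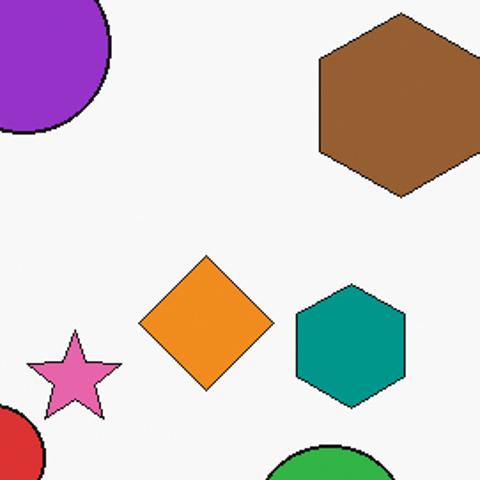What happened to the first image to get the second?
It was cropped to a noticeably smaller region and rescaled.

The visible shapes are larger and the field of view is narrower; shapes near the original edges may be partly or wholly outside the frame — a crop-and-rescale.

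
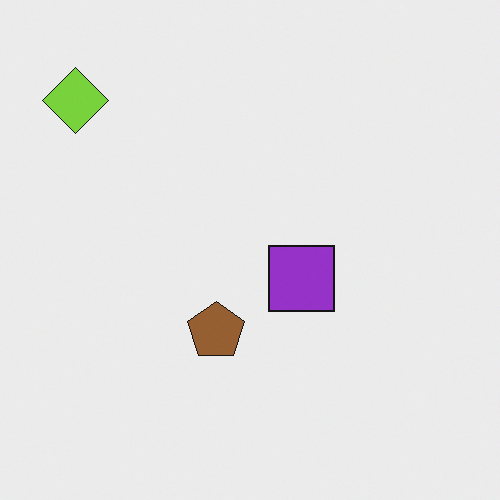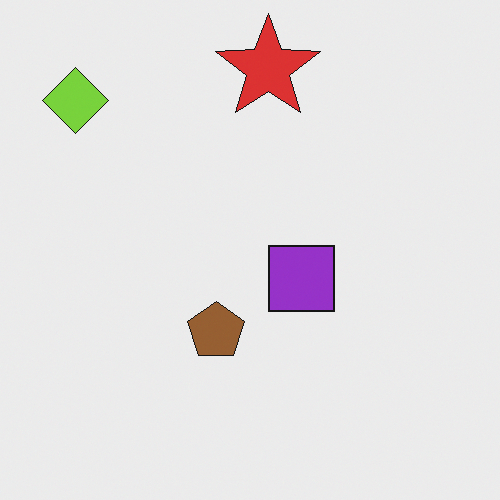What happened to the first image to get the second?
Overlaid with an additional red star.

A red star appears in the second image that is absent from the first.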